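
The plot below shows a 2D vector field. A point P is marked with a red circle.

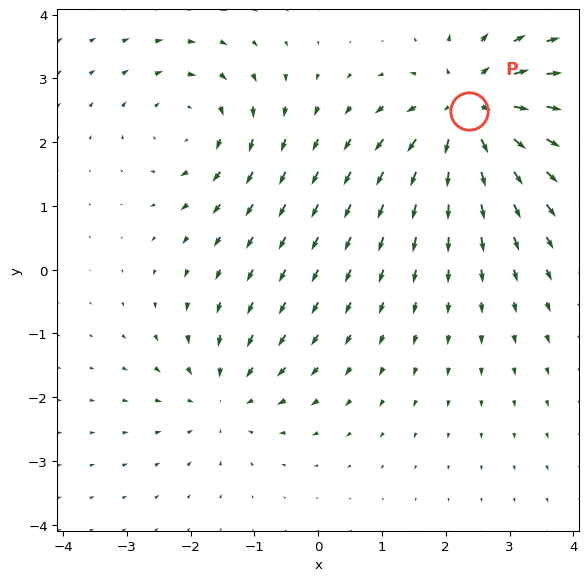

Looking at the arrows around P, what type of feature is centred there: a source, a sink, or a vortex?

source

At P (2.4, 2.5) the arrows spread outward. Divergence about +5, curl ≈0 — positive divergence with near-zero curl is a source.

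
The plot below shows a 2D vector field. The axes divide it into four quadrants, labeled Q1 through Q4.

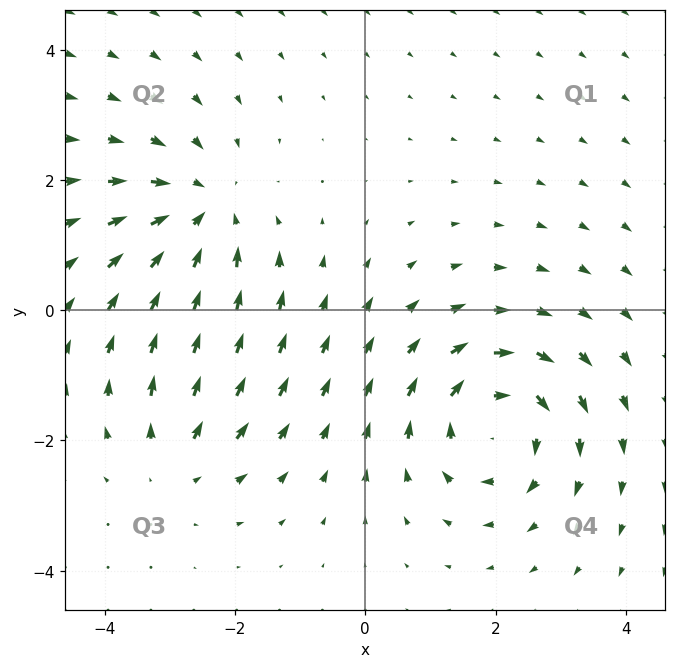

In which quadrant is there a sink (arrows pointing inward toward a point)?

Q2

The sink sits at approximately (-2.5, 1.5), which lies in quadrant Q2. The divergence there is about -4, negative as expected for a sink.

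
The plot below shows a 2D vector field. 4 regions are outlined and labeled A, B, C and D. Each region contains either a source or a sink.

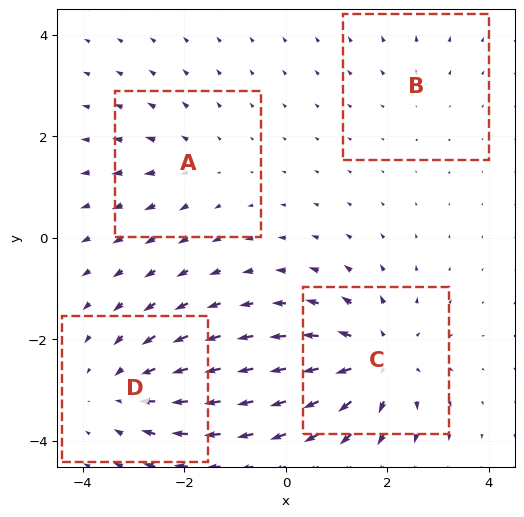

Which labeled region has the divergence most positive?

C

Divergence at each region's feature centre — A: about +3, B: about +2, C: about +6, D: about -4. Region C is most positive.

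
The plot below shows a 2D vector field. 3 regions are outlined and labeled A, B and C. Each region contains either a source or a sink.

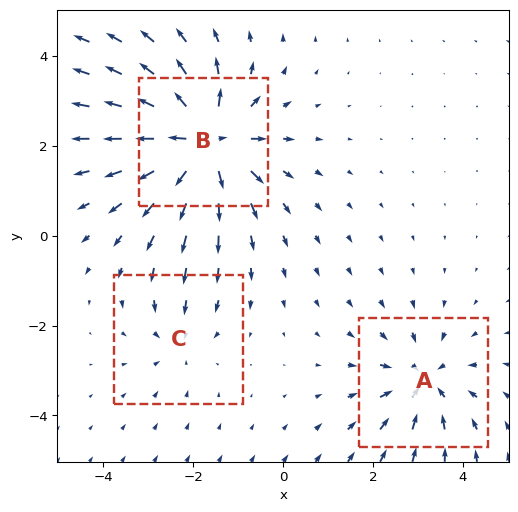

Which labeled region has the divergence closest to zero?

Divergence at each region's feature centre — A: about -3, B: about +6, C: about -2. Region C is closest to zero.

C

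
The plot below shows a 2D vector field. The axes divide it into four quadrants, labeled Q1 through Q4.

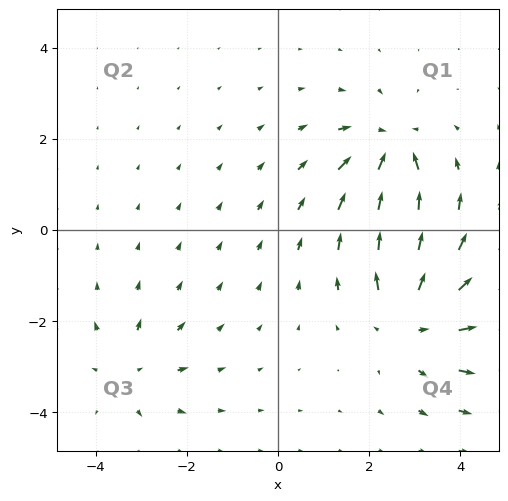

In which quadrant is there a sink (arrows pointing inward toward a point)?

Q1

The sink sits at approximately (2.4, 1.8), which lies in quadrant Q1. The divergence there is about -5, negative as expected for a sink.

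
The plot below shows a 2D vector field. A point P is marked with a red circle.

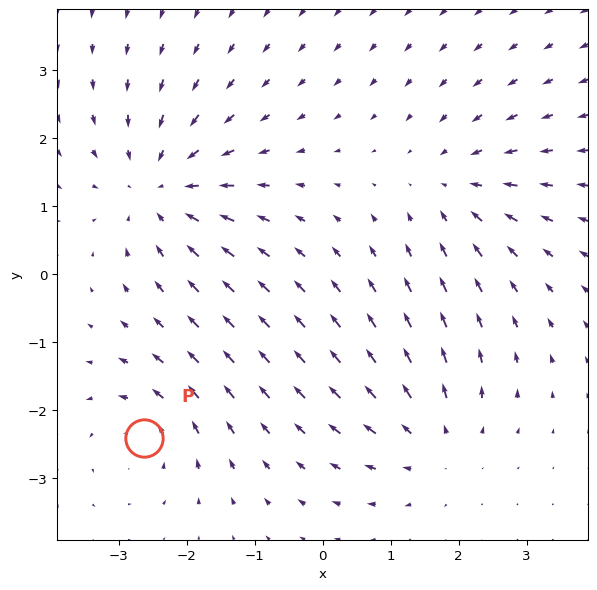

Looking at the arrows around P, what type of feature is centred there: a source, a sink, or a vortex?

At P (-2.6, -2.4) the arrows circulate counterclockwise. Divergence ≈0, curl about +4 — near-zero divergence with nonzero curl is a vortex.

vortex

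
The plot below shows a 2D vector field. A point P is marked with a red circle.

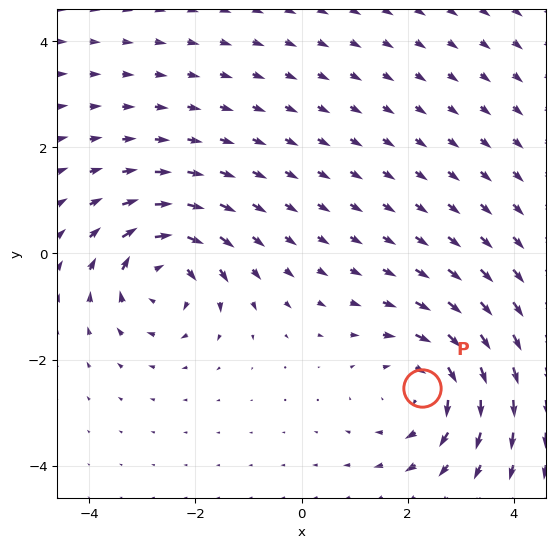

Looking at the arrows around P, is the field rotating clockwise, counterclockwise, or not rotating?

clockwise

Near P at (2.3, -2.5) the arrows circulate clockwise. The curl (z-component) there is about -3; negative curl means clockwise rotation.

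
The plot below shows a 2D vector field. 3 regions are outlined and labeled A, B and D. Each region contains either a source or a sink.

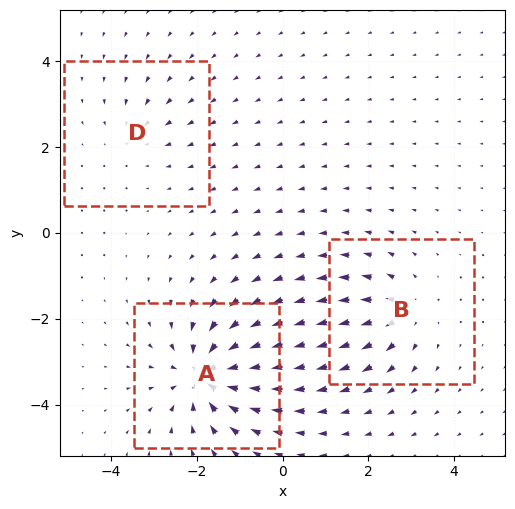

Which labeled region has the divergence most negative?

Divergence at each region's feature centre — A: about -6, B: about +3, D: about -2. Region A is most negative.

A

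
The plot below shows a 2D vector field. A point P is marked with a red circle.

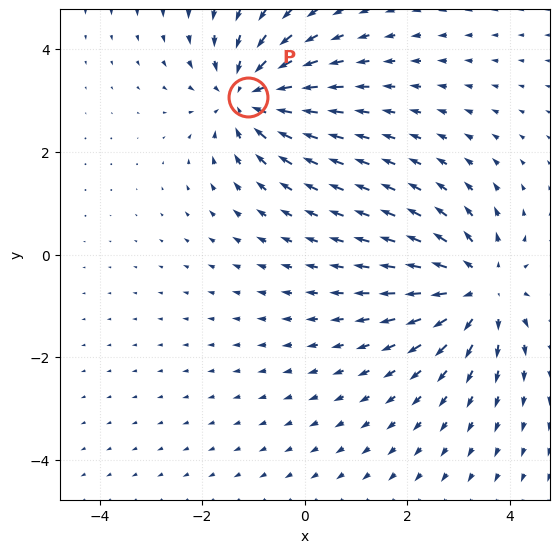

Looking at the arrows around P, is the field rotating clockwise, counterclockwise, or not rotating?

not rotating

Near P at (-1.1, 3.1) the arrows show no circulation. The curl there is ≈0.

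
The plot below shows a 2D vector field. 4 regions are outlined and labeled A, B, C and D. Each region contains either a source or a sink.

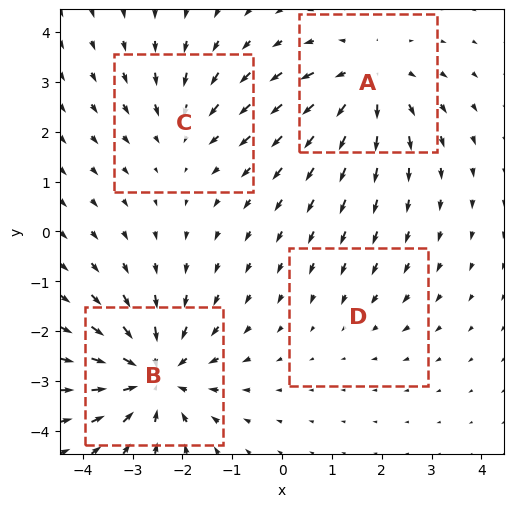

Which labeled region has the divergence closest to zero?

Divergence at each region's feature centre — A: about +5, B: about -6, C: about -3, D: about -2. Region D is closest to zero.

D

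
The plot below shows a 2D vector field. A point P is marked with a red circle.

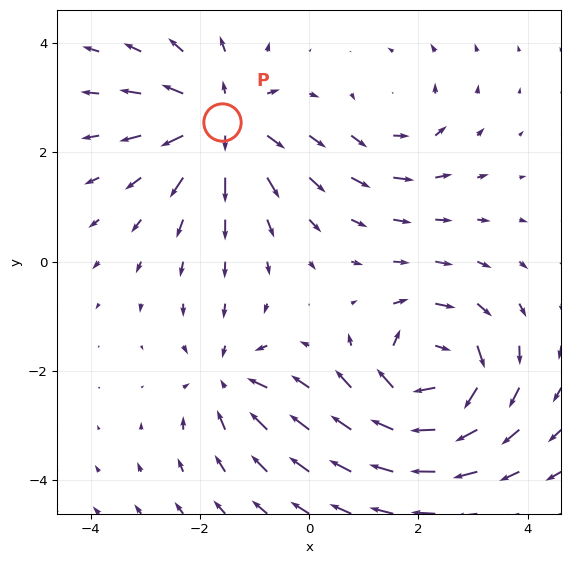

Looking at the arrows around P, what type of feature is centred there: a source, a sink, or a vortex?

At P (-1.6, 2.6) the arrows spread outward. Divergence about +5, curl ≈0 — positive divergence with near-zero curl is a source.

source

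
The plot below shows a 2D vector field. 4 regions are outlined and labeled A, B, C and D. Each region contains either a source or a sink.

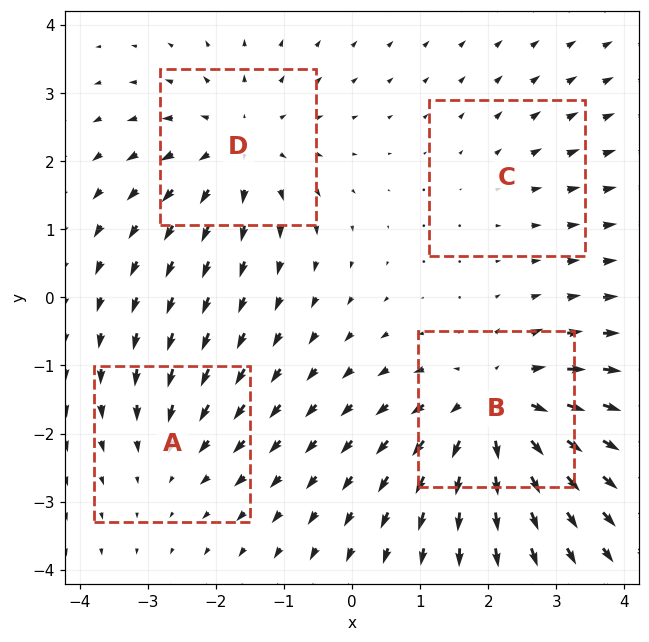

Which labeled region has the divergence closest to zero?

Divergence at each region's feature centre — A: about -3, B: about +6, C: about +2, D: about +4. Region C is closest to zero.

C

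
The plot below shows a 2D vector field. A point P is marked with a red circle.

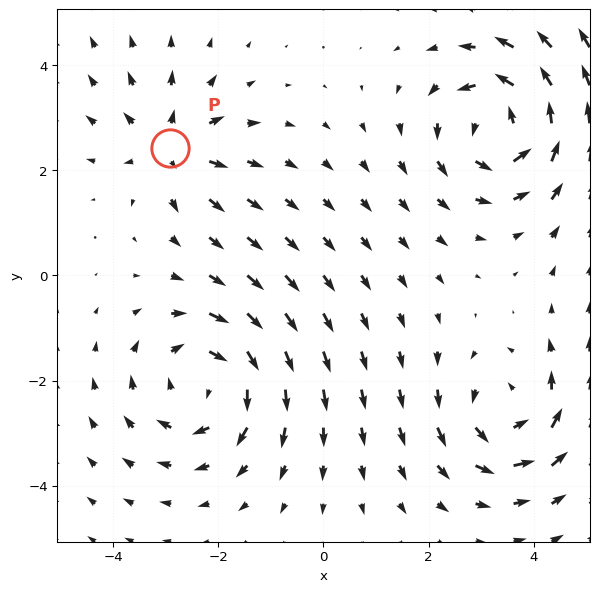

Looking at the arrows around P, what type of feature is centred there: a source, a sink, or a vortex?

source

At P (-2.9, 2.4) the arrows spread outward. Divergence about +4, curl ≈0 — positive divergence with near-zero curl is a source.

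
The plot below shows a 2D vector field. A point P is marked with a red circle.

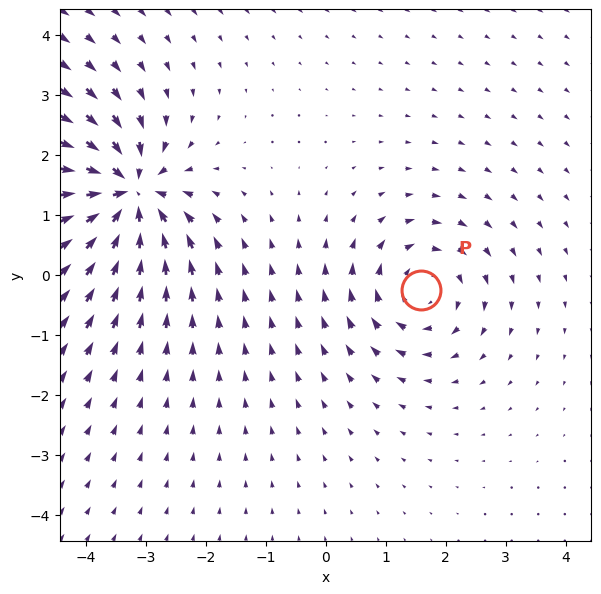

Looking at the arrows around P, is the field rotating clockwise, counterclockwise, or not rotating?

Near P at (1.6, -0.3) the arrows circulate clockwise. The curl (z-component) there is about -3; negative curl means clockwise rotation.

clockwise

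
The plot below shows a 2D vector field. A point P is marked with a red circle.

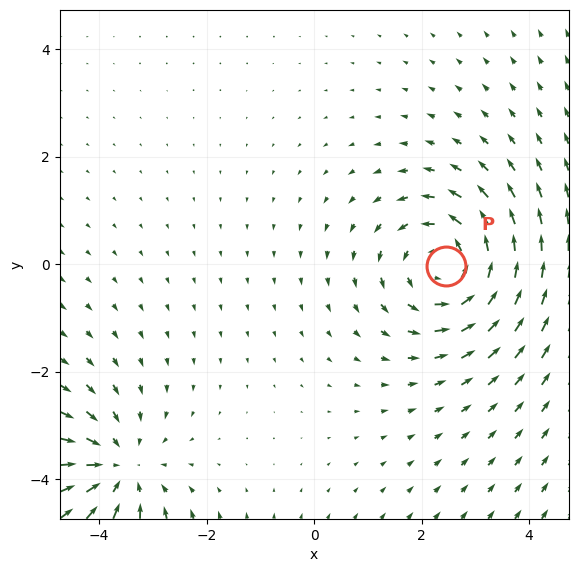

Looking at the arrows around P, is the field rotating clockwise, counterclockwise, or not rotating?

Near P at (2.5, -0.0) the arrows circulate counterclockwise. The curl (z-component) there is about +4; positive curl means counterclockwise rotation.

counterclockwise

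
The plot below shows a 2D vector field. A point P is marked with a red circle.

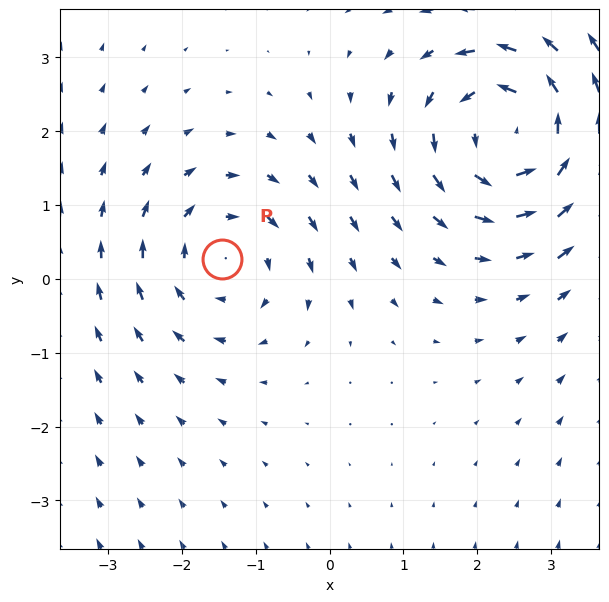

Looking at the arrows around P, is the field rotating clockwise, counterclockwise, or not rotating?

clockwise

Near P at (-1.5, 0.3) the arrows circulate clockwise. The curl (z-component) there is about -3; negative curl means clockwise rotation.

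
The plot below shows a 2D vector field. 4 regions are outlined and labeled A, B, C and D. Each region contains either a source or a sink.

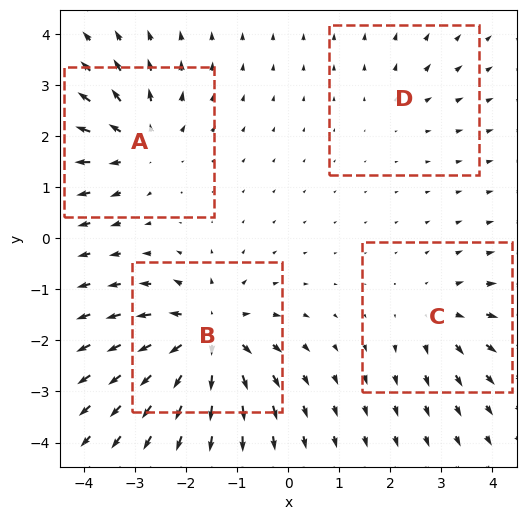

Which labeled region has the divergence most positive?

B

Divergence at each region's feature centre — A: about +5, B: about +8, C: about +4, D: about +2. Region B is most positive.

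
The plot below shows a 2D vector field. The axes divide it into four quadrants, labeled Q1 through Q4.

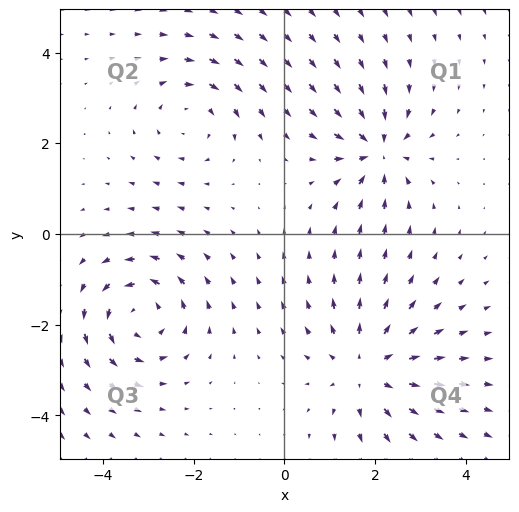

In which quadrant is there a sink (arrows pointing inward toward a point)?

Q1

The sink sits at approximately (2.1, 1.8), which lies in quadrant Q1. The divergence there is about -5, negative as expected for a sink.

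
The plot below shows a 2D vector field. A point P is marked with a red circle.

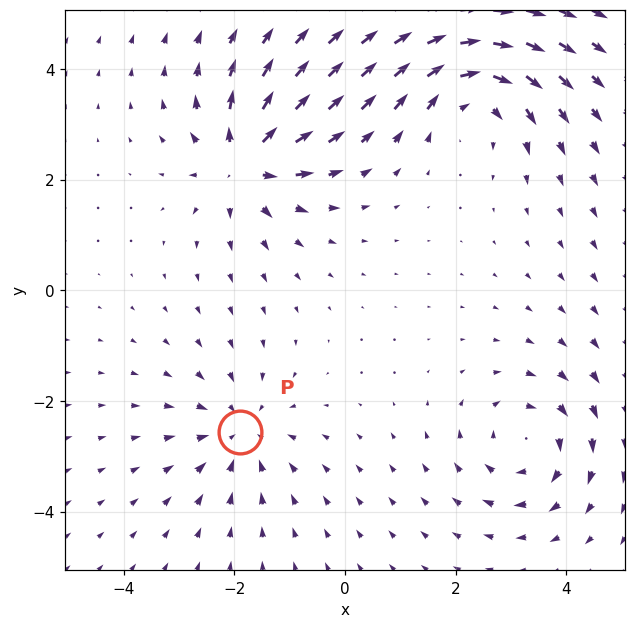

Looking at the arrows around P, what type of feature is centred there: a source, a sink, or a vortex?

sink

At P (-1.9, -2.6) the arrows converge inward. Divergence about -4, curl ≈0 — negative divergence with near-zero curl is a sink.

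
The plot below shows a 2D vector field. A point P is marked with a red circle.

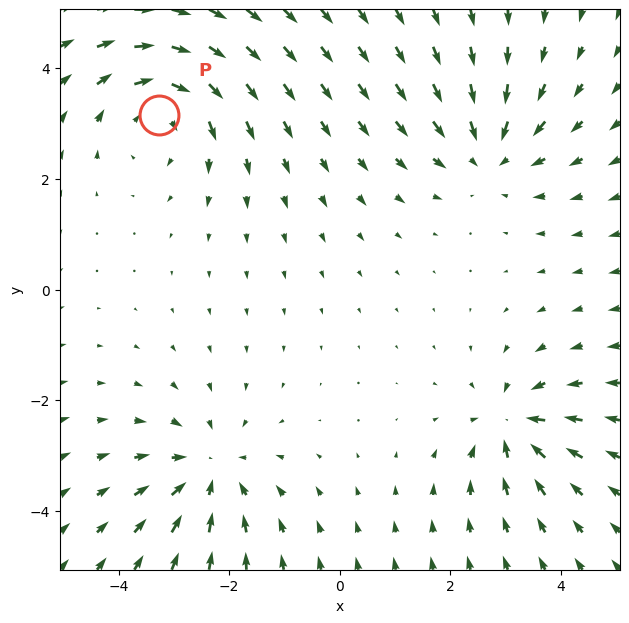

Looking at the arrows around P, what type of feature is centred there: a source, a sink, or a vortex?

vortex

At P (-3.3, 3.2) the arrows circulate clockwise. Divergence ≈0, curl about -4 — near-zero divergence with nonzero curl is a vortex.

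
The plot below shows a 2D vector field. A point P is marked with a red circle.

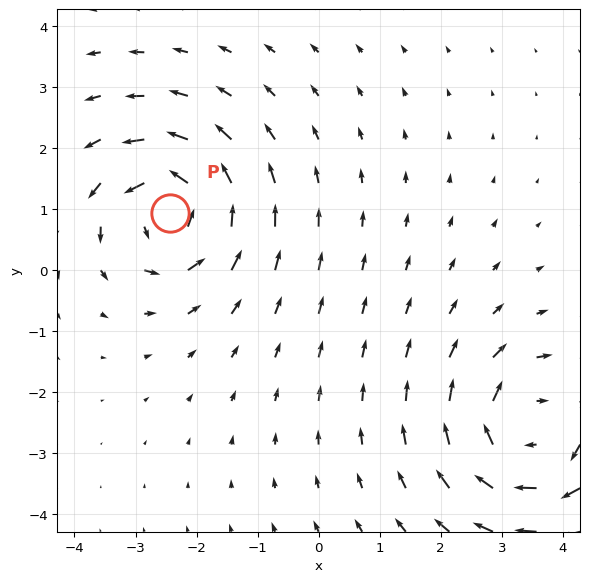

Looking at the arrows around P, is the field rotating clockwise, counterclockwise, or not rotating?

Near P at (-2.4, 0.9) the arrows circulate counterclockwise. The curl (z-component) there is about +5; positive curl means counterclockwise rotation.

counterclockwise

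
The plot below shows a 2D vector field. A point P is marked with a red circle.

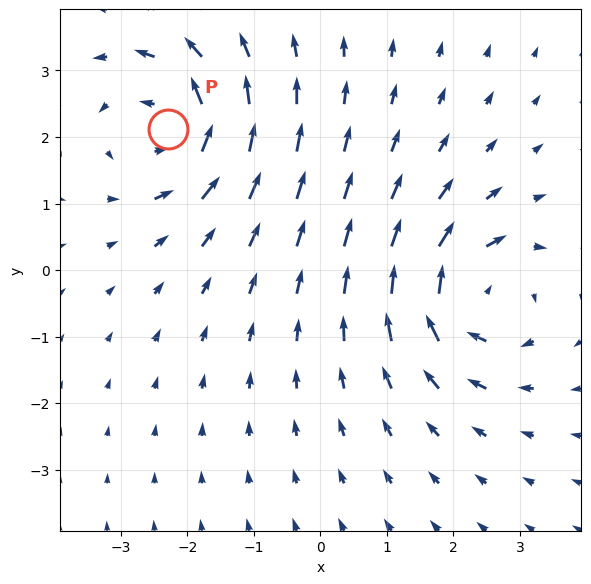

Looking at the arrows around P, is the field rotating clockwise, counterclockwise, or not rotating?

counterclockwise

Near P at (-2.3, 2.1) the arrows circulate counterclockwise. The curl (z-component) there is about +6; positive curl means counterclockwise rotation.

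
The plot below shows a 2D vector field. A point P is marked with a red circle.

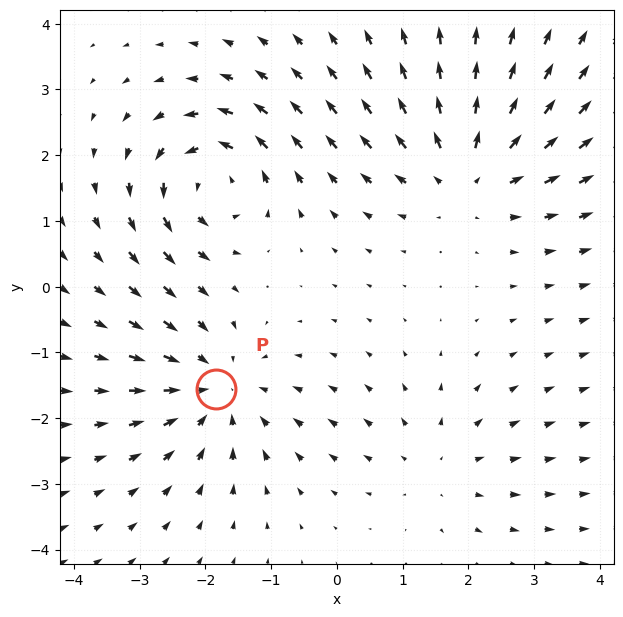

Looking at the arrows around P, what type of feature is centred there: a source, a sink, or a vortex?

At P (-1.8, -1.6) the arrows converge inward. Divergence about -4, curl ≈0 — negative divergence with near-zero curl is a sink.

sink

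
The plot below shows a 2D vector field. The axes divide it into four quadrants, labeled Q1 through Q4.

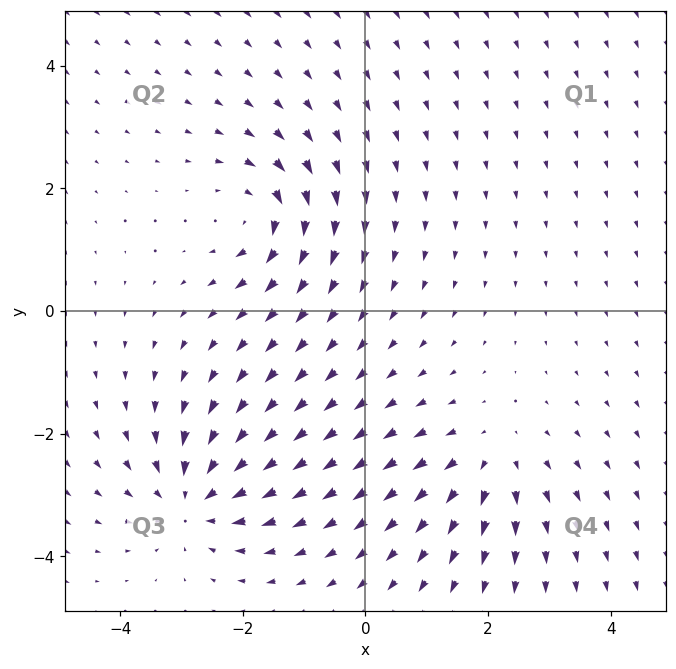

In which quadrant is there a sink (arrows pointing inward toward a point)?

Q3

The sink sits at approximately (-2.8, -3.1), which lies in quadrant Q3. The divergence there is about -5, negative as expected for a sink.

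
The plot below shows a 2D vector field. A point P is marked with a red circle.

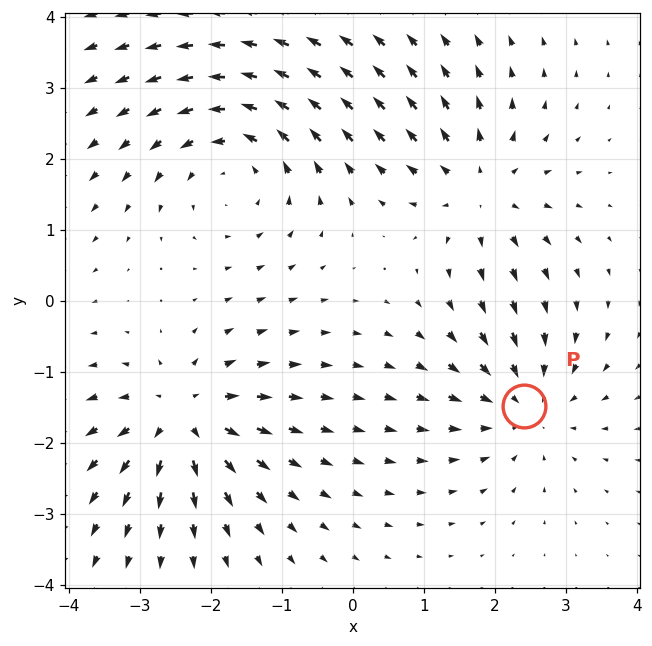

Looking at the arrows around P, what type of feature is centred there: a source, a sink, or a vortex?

At P (2.4, -1.5) the arrows converge inward. Divergence about -4, curl ≈0 — negative divergence with near-zero curl is a sink.

sink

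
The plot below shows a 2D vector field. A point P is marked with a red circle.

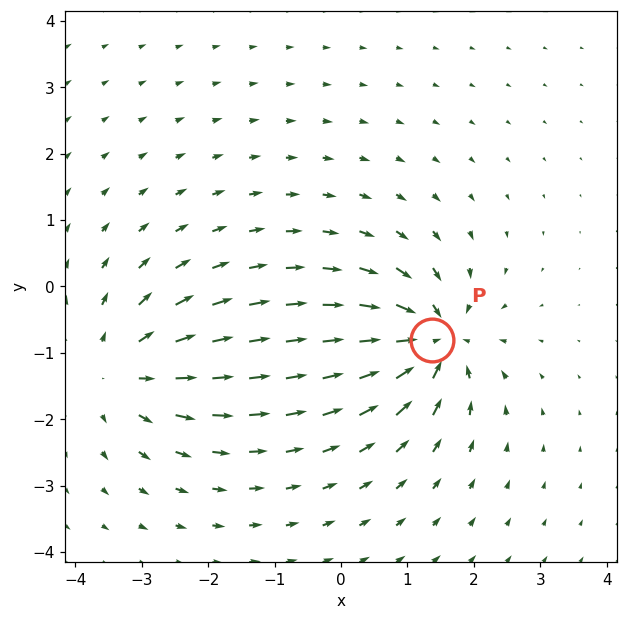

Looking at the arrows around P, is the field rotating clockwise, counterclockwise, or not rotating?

not rotating

Near P at (1.4, -0.8) the arrows show no circulation. The curl there is ≈0.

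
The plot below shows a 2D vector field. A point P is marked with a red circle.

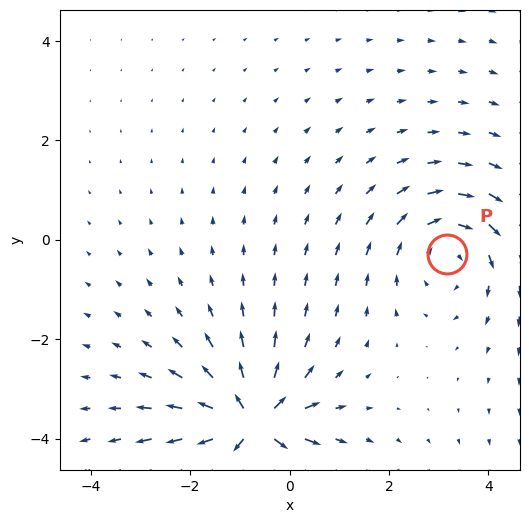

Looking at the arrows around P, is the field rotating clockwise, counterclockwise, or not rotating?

Near P at (3.2, -0.3) the arrows circulate clockwise. The curl (z-component) there is about -3; negative curl means clockwise rotation.

clockwise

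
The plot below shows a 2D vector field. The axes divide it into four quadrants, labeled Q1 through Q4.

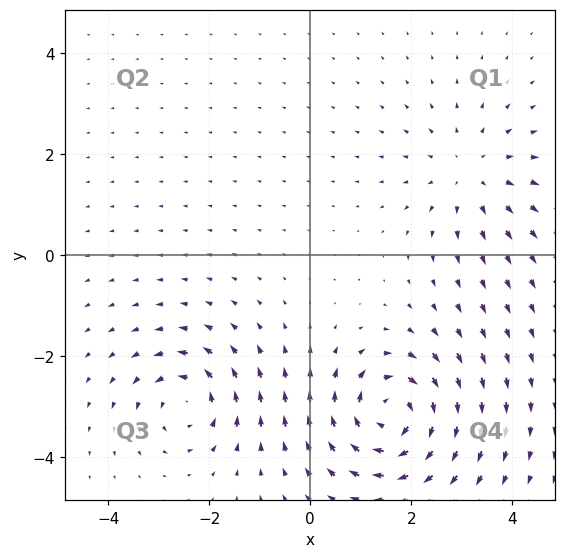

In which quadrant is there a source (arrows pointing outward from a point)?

The source sits at approximately (3.2, 1.6), which lies in quadrant Q1. The divergence there is about +3, positive as expected for a source.

Q1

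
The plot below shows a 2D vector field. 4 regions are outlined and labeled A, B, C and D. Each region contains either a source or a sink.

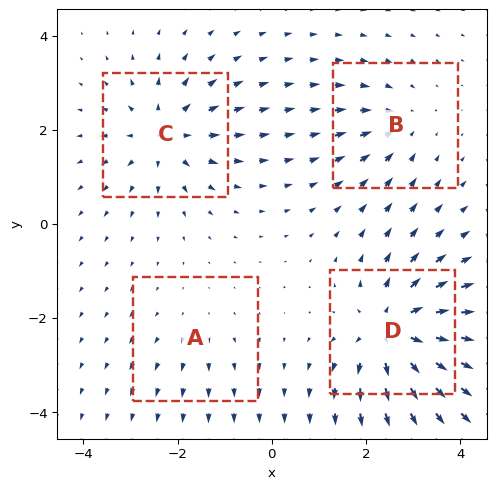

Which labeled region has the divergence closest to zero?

Divergence at each region's feature centre — A: about +2, B: about -3, C: about +5, D: about +7. Region A is closest to zero.

A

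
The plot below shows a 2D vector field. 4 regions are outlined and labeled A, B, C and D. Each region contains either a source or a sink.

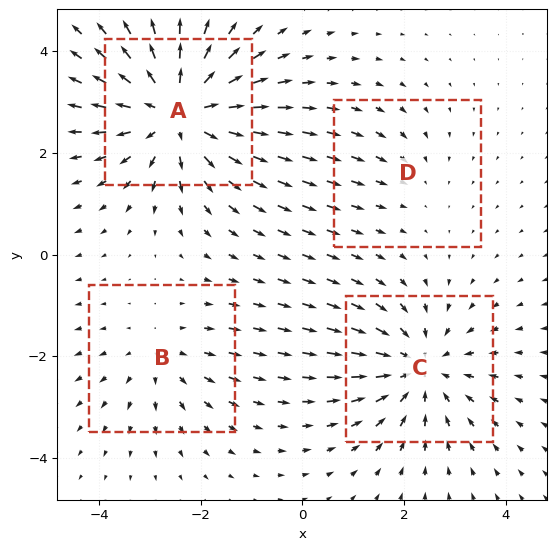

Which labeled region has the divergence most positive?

A

Divergence at each region's feature centre — A: about +6, B: about +3, C: about -4, D: about -2. Region A is most positive.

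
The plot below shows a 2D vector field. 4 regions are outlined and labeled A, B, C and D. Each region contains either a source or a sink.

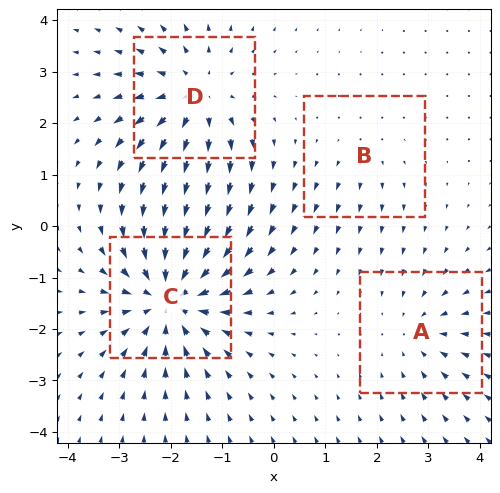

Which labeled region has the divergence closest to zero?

Divergence at each region's feature centre — A: about -3, B: about +2, C: about -7, D: about +5. Region B is closest to zero.

B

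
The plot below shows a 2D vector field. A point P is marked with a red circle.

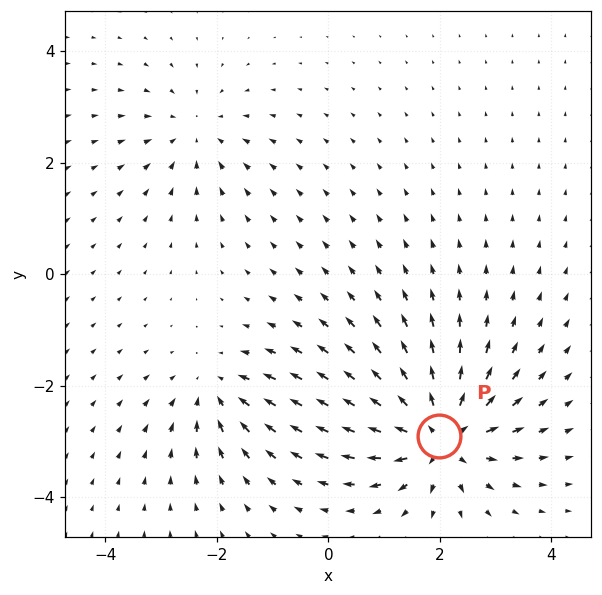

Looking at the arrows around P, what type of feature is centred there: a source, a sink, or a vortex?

source

At P (2.0, -2.9) the arrows spread outward. Divergence about +6, curl ≈0 — positive divergence with near-zero curl is a source.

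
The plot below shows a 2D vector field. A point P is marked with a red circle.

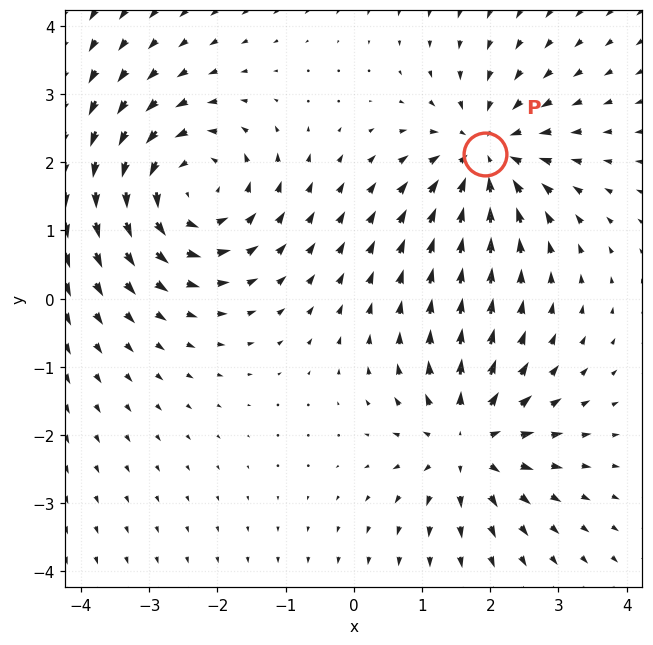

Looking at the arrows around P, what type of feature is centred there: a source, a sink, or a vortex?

At P (1.9, 2.1) the arrows converge inward. Divergence about -4, curl ≈0 — negative divergence with near-zero curl is a sink.

sink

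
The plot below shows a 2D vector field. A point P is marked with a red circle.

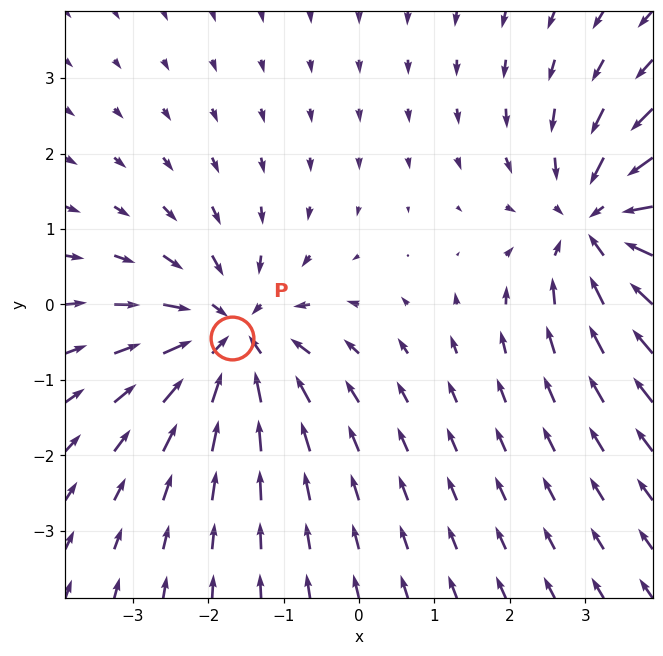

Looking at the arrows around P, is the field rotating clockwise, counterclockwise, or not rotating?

not rotating

Near P at (-1.7, -0.4) the arrows show no circulation. The curl there is ≈0.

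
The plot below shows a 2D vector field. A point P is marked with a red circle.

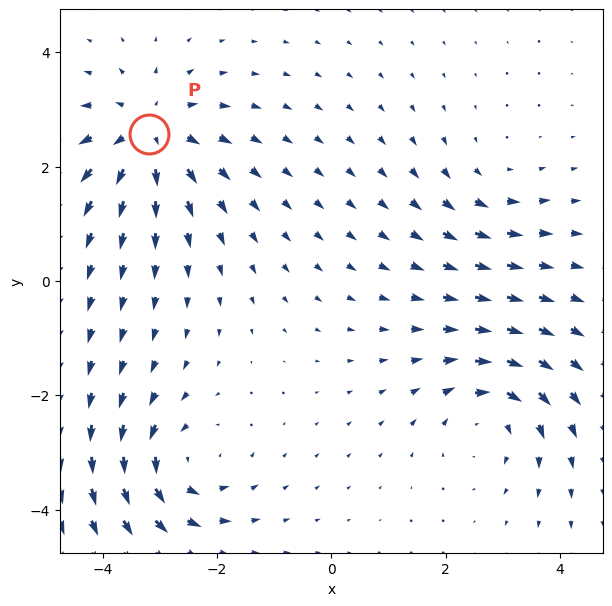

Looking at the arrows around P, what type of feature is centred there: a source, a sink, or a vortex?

source

At P (-3.2, 2.6) the arrows spread outward. Divergence about +5, curl ≈0 — positive divergence with near-zero curl is a source.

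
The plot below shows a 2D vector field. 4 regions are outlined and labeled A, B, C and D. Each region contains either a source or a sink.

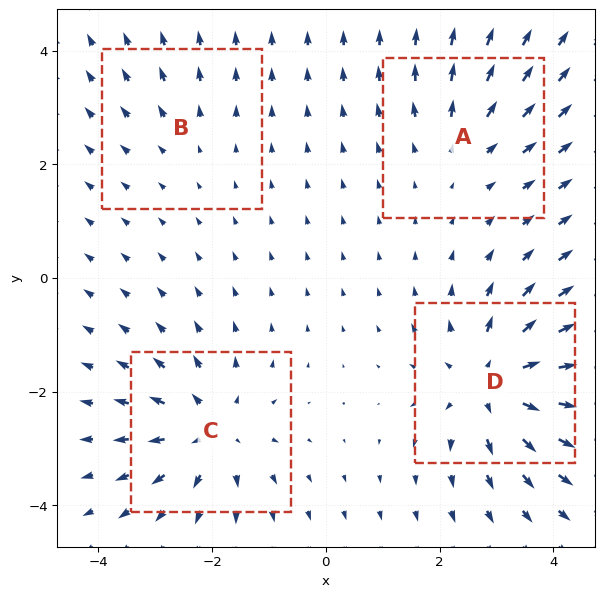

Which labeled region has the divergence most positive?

Divergence at each region's feature centre — A: about +3, B: about +2, C: about +5, D: about +7. Region D is most positive.

D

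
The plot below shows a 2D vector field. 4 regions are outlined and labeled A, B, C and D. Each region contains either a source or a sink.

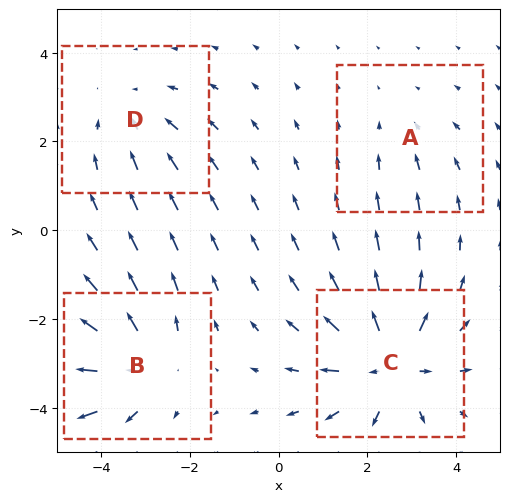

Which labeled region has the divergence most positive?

Divergence at each region's feature centre — A: about -2, B: about +4, C: about +6, D: about -3. Region C is most positive.

C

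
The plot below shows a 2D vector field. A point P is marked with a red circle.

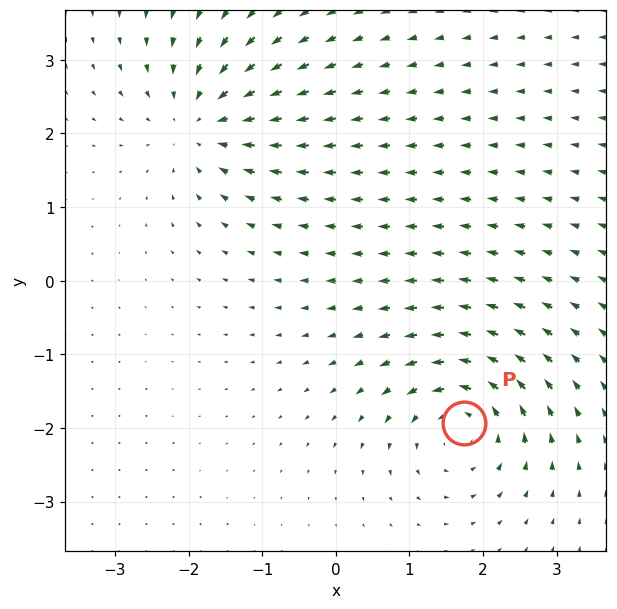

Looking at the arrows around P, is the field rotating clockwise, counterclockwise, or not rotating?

Near P at (1.7, -1.9) the arrows circulate counterclockwise. The curl (z-component) there is about +6; positive curl means counterclockwise rotation.

counterclockwise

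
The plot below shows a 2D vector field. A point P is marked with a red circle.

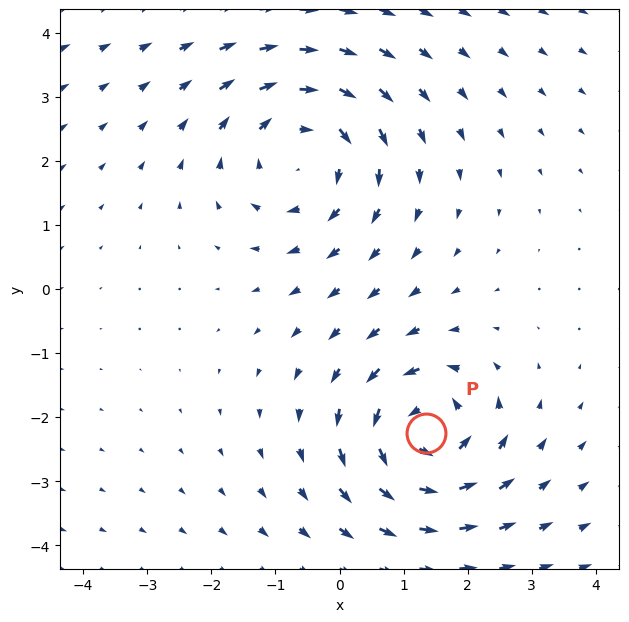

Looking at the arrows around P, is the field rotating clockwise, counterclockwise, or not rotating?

counterclockwise

Near P at (1.4, -2.3) the arrows circulate counterclockwise. The curl (z-component) there is about +5; positive curl means counterclockwise rotation.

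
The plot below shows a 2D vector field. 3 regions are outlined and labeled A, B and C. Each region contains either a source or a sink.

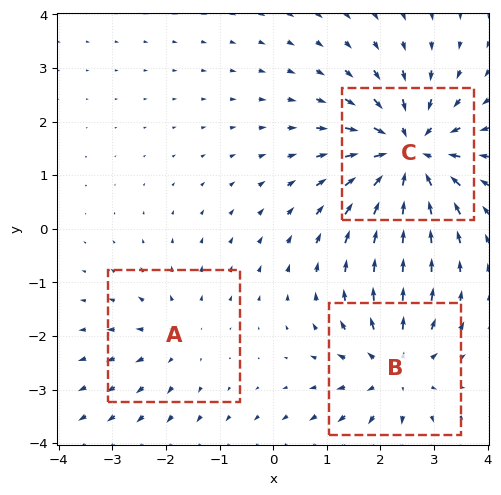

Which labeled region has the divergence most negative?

C

Divergence at each region's feature centre — A: about +2, B: about +3, C: about -5. Region C is most negative.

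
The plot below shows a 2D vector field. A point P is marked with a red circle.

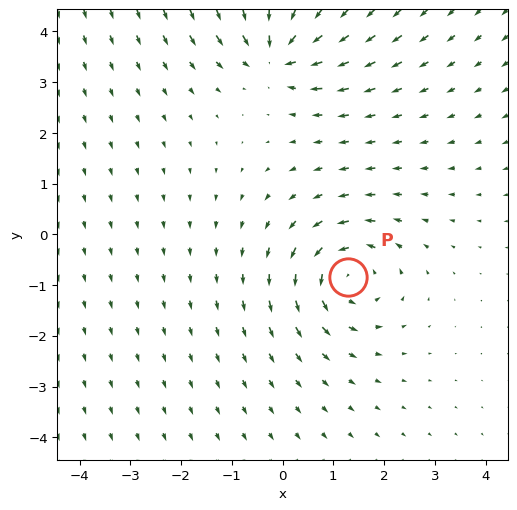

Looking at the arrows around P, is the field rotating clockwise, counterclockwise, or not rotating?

Near P at (1.3, -0.8) the arrows circulate counterclockwise. The curl (z-component) there is about +3; positive curl means counterclockwise rotation.

counterclockwise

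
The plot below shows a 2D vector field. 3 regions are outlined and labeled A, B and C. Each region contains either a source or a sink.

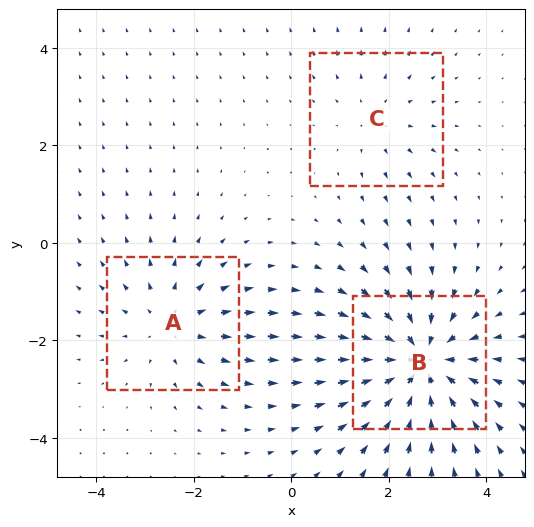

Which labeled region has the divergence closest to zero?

C

Divergence at each region's feature centre — A: about +3, B: about -5, C: about +2. Region C is closest to zero.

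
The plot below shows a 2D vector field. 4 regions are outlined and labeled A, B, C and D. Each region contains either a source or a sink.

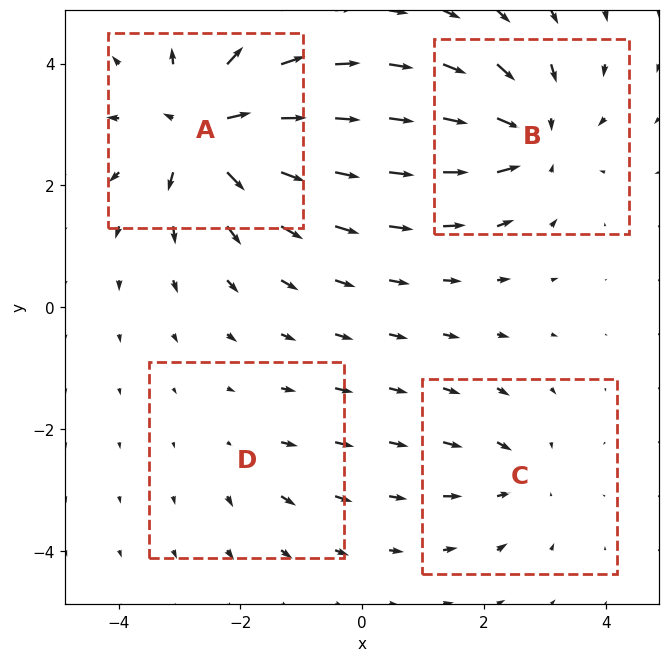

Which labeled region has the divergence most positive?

A

Divergence at each region's feature centre — A: about +7, B: about -5, C: about -3, D: about +2. Region A is most positive.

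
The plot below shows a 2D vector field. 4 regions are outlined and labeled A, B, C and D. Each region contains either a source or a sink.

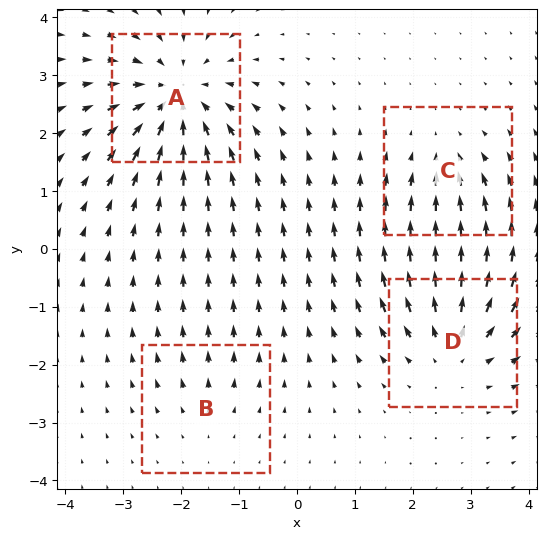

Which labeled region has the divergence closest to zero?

B

Divergence at each region's feature centre — A: about -7, B: about +2, C: about -3, D: about +5. Region B is closest to zero.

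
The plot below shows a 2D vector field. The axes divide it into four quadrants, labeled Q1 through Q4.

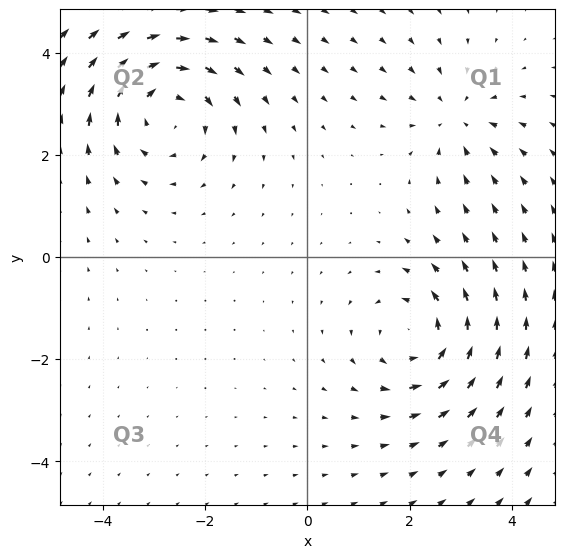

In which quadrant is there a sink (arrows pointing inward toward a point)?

The sink sits at approximately (2.9, 2.7), which lies in quadrant Q1. The divergence there is about -3, negative as expected for a sink.

Q1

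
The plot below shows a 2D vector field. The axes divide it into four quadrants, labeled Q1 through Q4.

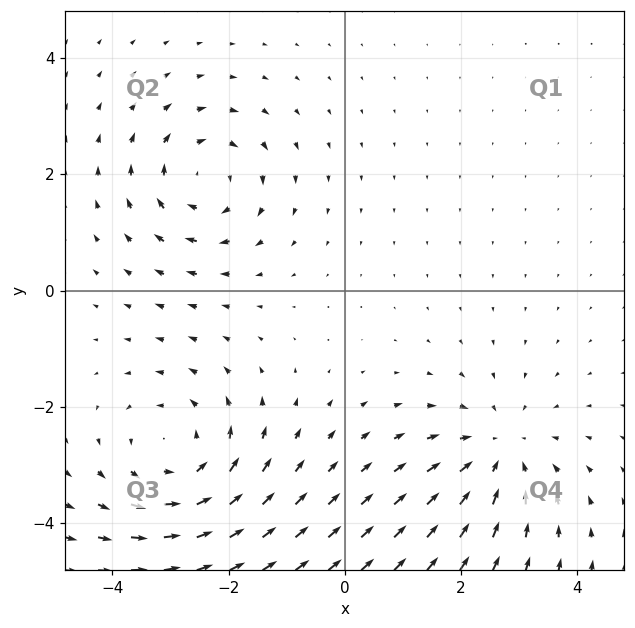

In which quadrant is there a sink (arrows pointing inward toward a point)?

The sink sits at approximately (2.7, -2.8), which lies in quadrant Q4. The divergence there is about -3, negative as expected for a sink.

Q4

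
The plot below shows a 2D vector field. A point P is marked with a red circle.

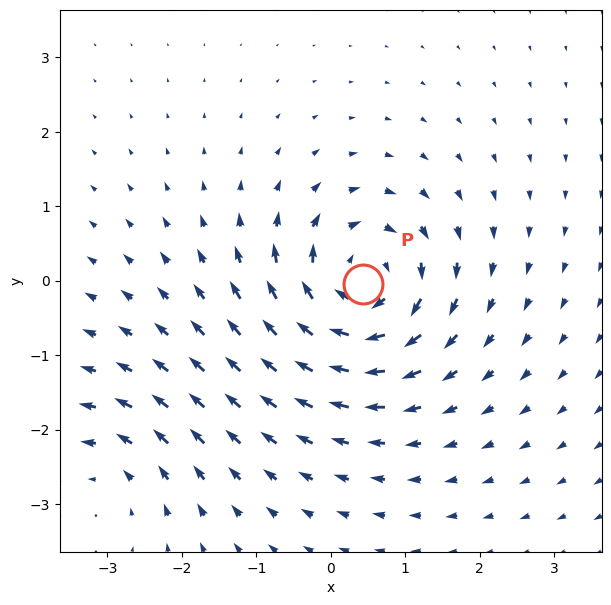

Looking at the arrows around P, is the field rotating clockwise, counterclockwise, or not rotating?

clockwise

Near P at (0.4, -0.0) the arrows circulate clockwise. The curl (z-component) there is about -6; negative curl means clockwise rotation.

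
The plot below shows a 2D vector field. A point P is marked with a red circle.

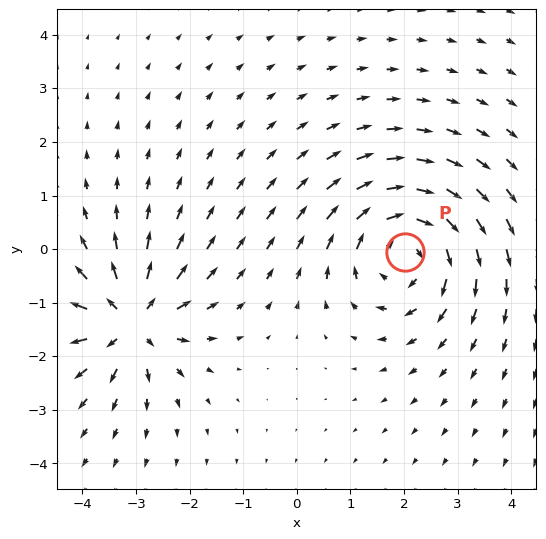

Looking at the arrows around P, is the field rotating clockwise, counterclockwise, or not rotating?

clockwise

Near P at (2.0, -0.1) the arrows circulate clockwise. The curl (z-component) there is about -5; negative curl means clockwise rotation.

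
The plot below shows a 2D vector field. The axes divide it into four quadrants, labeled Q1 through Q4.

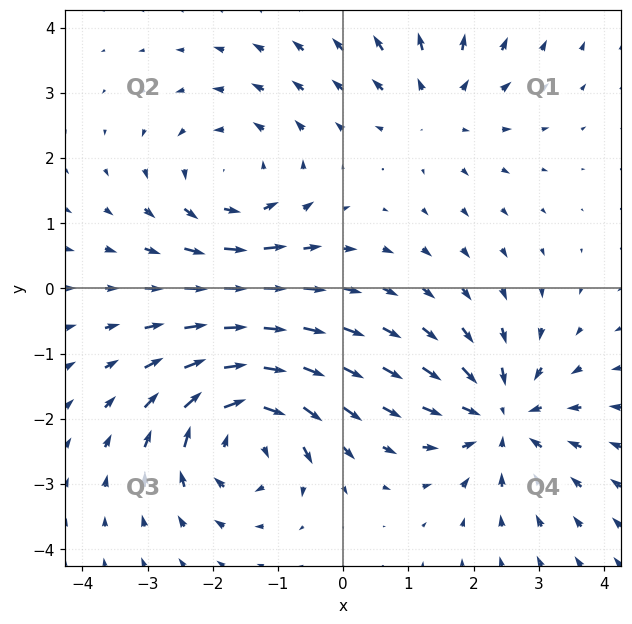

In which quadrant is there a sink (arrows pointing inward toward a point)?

Q4

The sink sits at approximately (2.4, -2.0), which lies in quadrant Q4. The divergence there is about -5, negative as expected for a sink.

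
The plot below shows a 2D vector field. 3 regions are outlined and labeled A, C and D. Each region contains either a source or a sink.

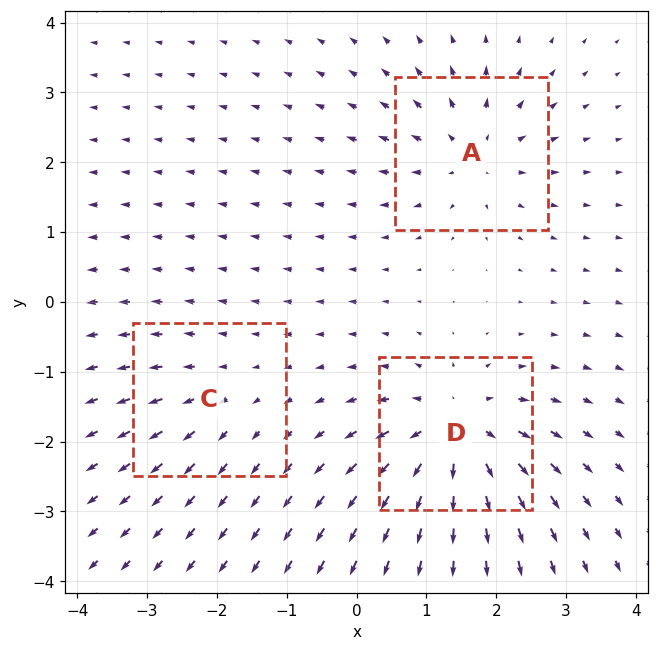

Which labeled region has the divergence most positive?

D

Divergence at each region's feature centre — A: about +4, C: about +2, D: about +6. Region D is most positive.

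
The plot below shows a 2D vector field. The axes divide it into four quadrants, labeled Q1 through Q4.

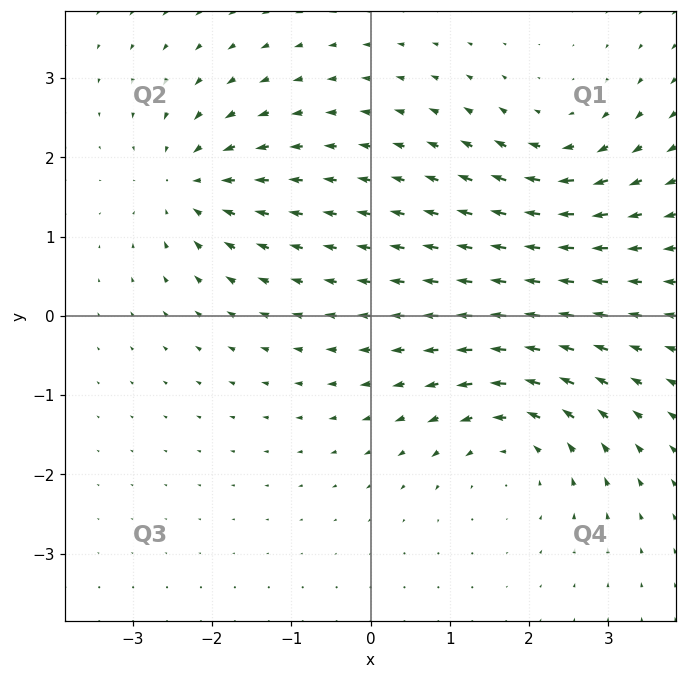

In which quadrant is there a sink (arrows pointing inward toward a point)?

Q2

The sink sits at approximately (-2.3, 1.7), which lies in quadrant Q2. The divergence there is about -4, negative as expected for a sink.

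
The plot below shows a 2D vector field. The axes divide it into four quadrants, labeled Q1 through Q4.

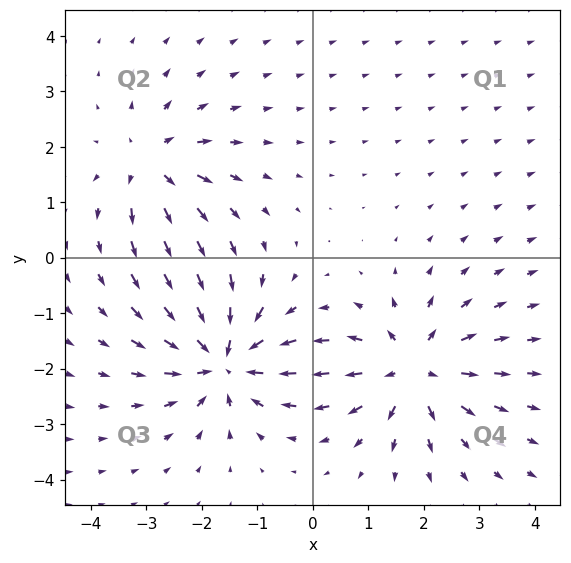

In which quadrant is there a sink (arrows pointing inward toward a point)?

Q3

The sink sits at approximately (-1.6, -1.9), which lies in quadrant Q3. The divergence there is about -6, negative as expected for a sink.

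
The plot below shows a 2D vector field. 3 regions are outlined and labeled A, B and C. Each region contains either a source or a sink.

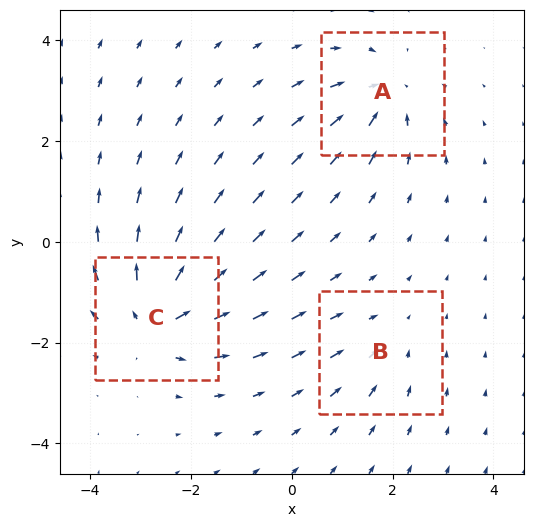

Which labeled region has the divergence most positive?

Divergence at each region's feature centre — A: about -4, B: about -2, C: about +5. Region C is most positive.

C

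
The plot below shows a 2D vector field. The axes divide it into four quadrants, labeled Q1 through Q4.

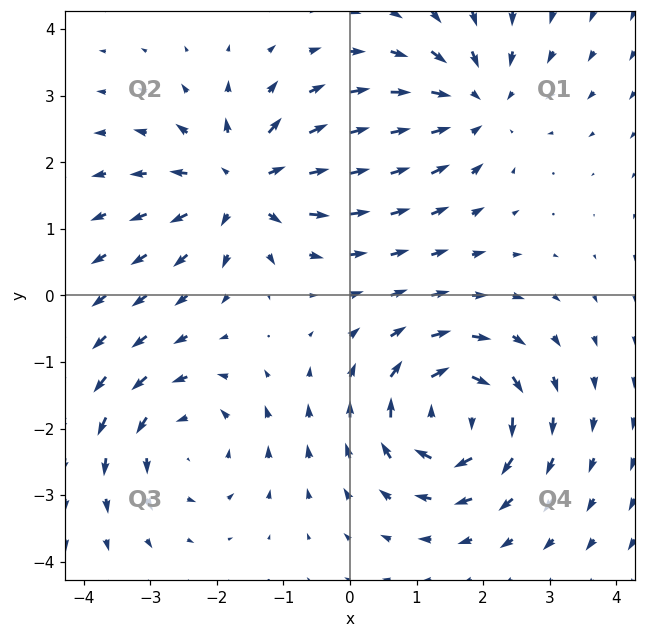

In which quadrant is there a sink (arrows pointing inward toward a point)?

The sink sits at approximately (1.9, 2.9), which lies in quadrant Q1. The divergence there is about -4, negative as expected for a sink.

Q1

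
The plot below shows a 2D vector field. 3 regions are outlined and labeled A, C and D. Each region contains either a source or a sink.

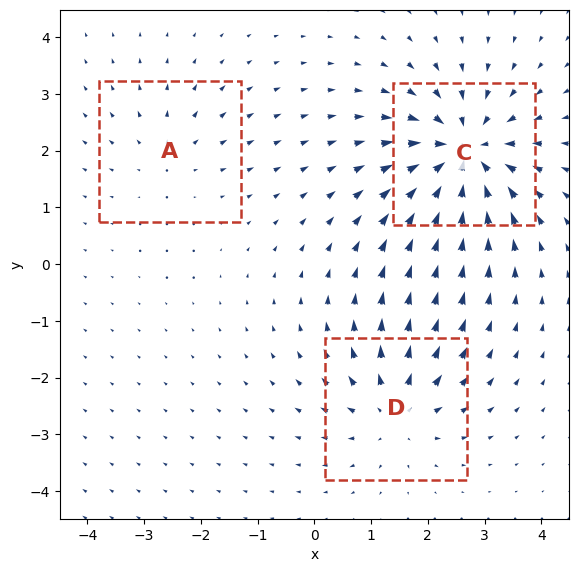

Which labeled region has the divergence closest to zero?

Divergence at each region's feature centre — A: about +2, C: about -6, D: about +4. Region A is closest to zero.

A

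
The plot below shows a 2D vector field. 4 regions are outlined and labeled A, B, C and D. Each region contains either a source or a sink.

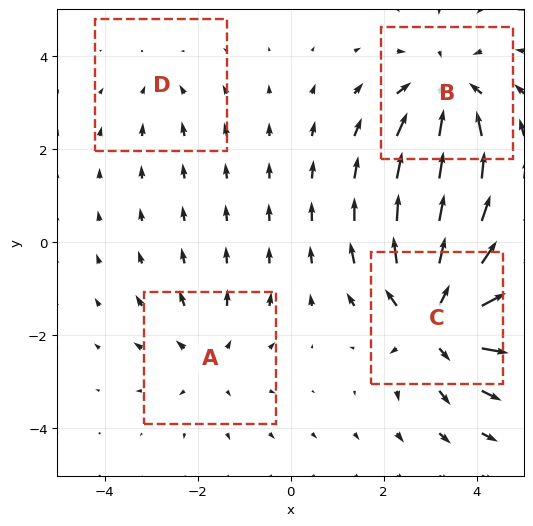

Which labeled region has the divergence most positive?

Divergence at each region's feature centre — A: about +3, B: about -4, C: about +6, D: about -2. Region C is most positive.

C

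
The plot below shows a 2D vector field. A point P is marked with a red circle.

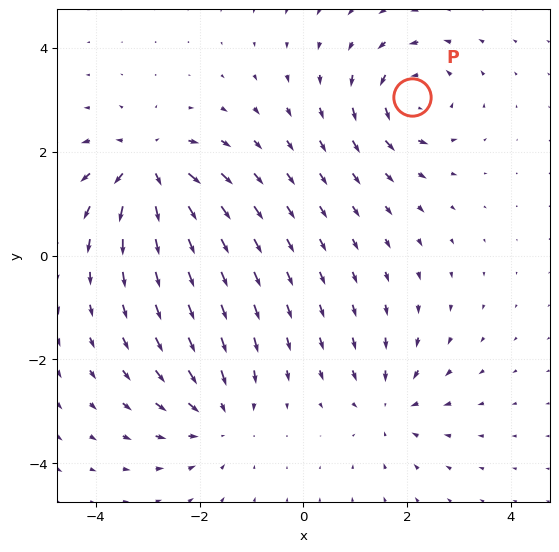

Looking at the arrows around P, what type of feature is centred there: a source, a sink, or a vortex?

vortex

At P (2.1, 3.0) the arrows circulate counterclockwise. Divergence ≈0, curl about +5 — near-zero divergence with nonzero curl is a vortex.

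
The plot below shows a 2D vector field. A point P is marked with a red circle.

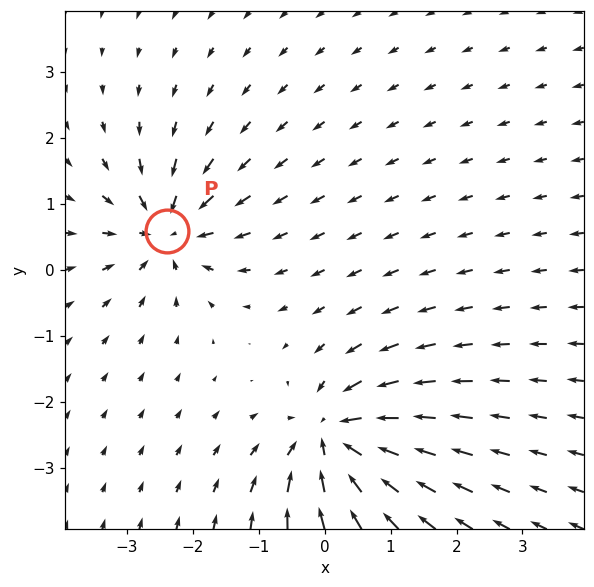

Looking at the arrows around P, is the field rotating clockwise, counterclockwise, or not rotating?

not rotating

Near P at (-2.4, 0.6) the arrows show no circulation. The curl there is ≈0.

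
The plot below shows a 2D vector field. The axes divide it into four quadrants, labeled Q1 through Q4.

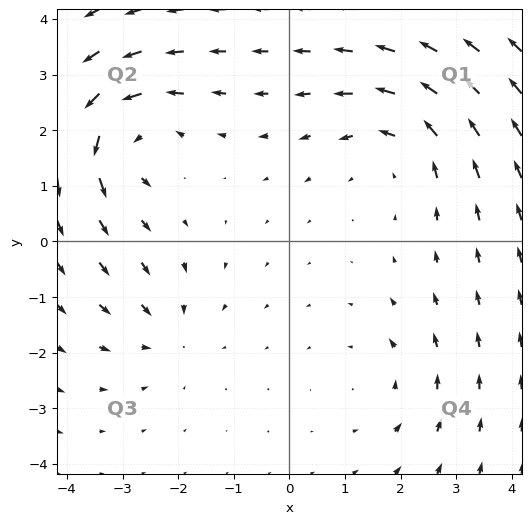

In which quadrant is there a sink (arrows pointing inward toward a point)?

The sink sits at approximately (-2.2, -1.6), which lies in quadrant Q3. The divergence there is about -3, negative as expected for a sink.

Q3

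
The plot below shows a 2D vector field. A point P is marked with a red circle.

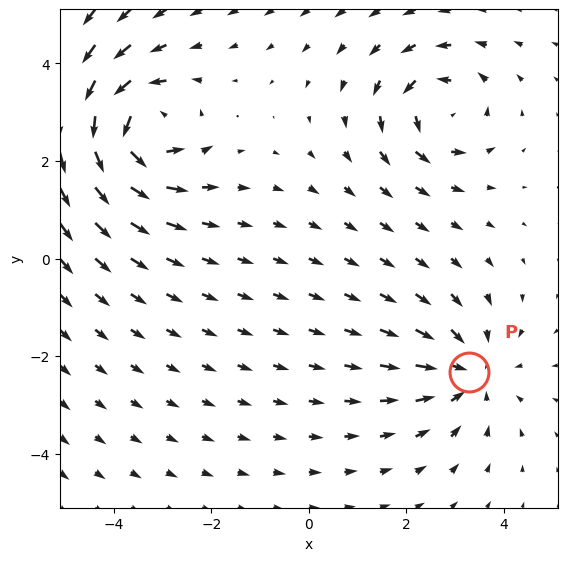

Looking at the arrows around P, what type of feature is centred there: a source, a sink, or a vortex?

At P (3.3, -2.3) the arrows converge inward. Divergence about -3, curl ≈0 — negative divergence with near-zero curl is a sink.

sink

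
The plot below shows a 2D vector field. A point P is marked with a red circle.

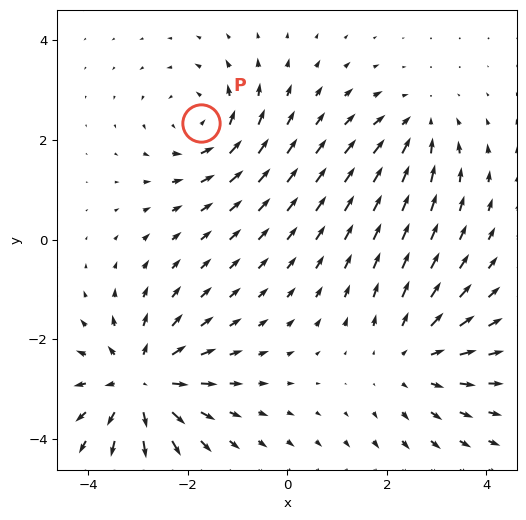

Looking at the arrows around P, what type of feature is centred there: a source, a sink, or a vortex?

vortex

At P (-1.7, 2.3) the arrows circulate counterclockwise. Divergence ≈0, curl about +4 — near-zero divergence with nonzero curl is a vortex.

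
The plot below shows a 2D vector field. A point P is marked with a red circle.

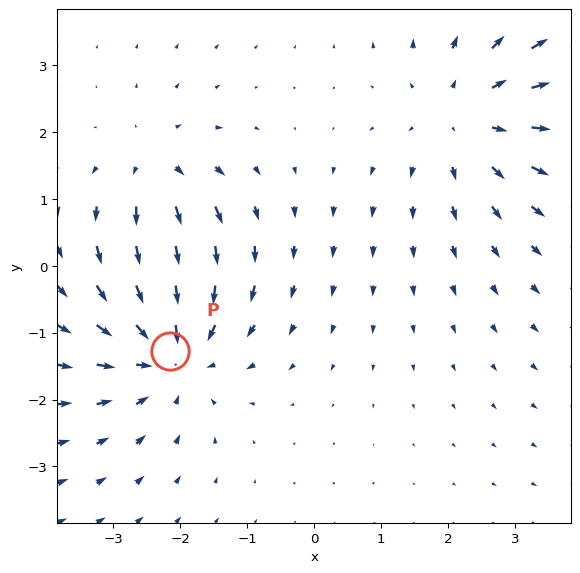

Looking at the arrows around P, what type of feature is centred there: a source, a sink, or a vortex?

At P (-2.2, -1.3) the arrows converge inward. Divergence about -4, curl ≈0 — negative divergence with near-zero curl is a sink.

sink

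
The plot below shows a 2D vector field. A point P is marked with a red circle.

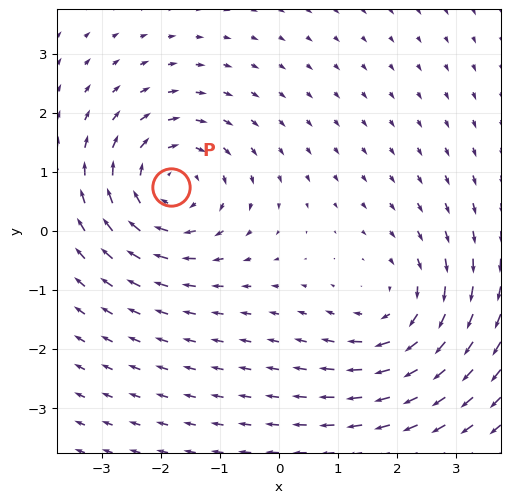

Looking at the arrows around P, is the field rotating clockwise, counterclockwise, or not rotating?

Near P at (-1.8, 0.8) the arrows circulate clockwise. The curl (z-component) there is about -3; negative curl means clockwise rotation.

clockwise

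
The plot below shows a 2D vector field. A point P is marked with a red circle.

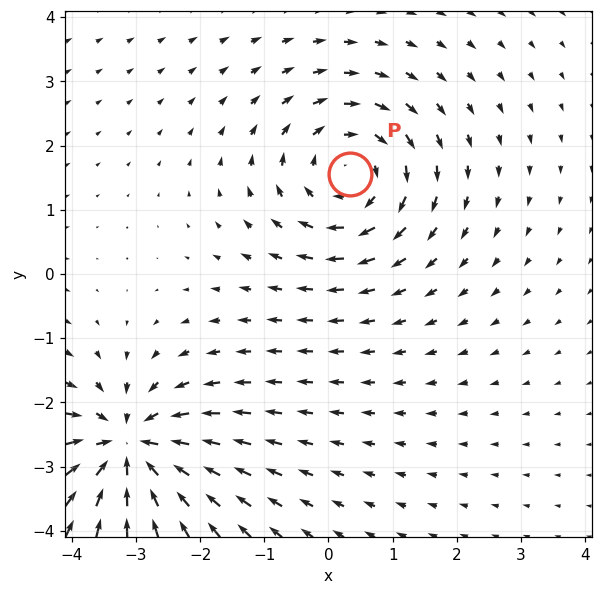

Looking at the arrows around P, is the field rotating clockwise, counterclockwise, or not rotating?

clockwise

Near P at (0.3, 1.6) the arrows circulate clockwise. The curl (z-component) there is about -4; negative curl means clockwise rotation.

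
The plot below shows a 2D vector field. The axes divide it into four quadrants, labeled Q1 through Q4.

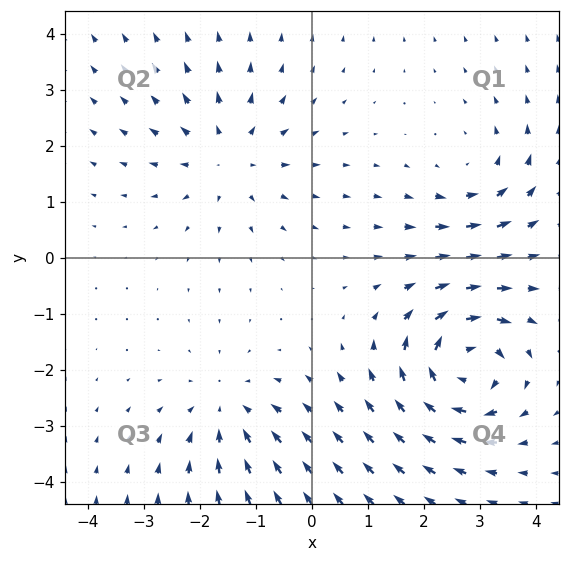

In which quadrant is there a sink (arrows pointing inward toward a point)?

Q3

The sink sits at approximately (-1.5, -2.7), which lies in quadrant Q3. The divergence there is about -3, negative as expected for a sink.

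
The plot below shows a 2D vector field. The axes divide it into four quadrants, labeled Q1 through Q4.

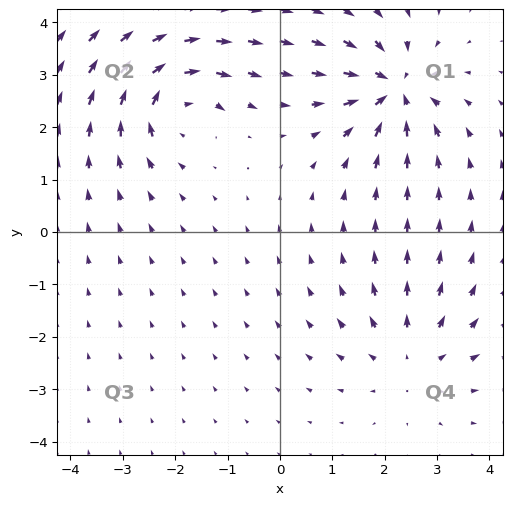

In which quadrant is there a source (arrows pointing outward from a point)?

The source sits at approximately (2.5, -2.4), which lies in quadrant Q4. The divergence there is about +3, positive as expected for a source.

Q4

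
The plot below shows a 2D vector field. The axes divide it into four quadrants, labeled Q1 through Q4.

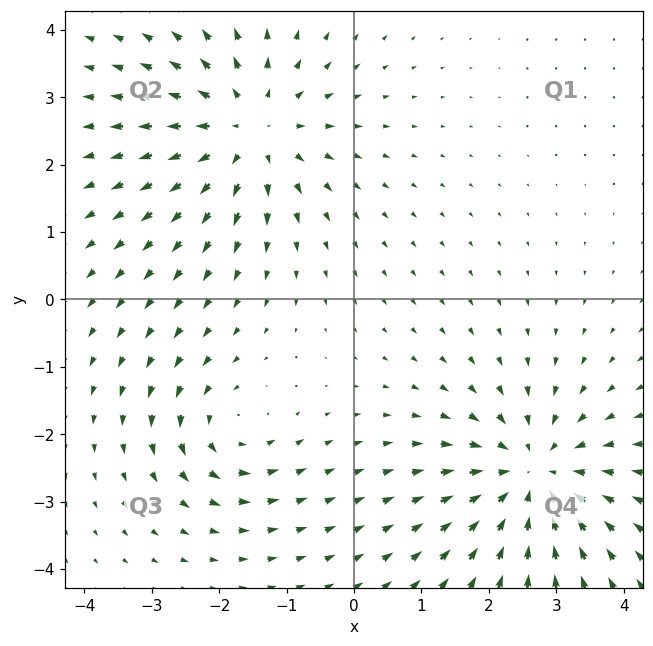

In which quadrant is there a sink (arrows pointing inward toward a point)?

The sink sits at approximately (2.7, -2.6), which lies in quadrant Q4. The divergence there is about -4, negative as expected for a sink.

Q4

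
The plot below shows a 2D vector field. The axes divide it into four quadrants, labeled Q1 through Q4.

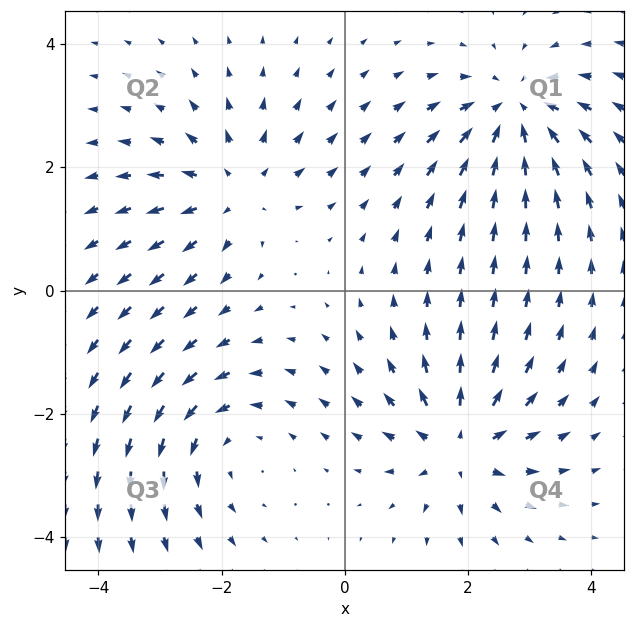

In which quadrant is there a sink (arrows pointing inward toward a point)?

The sink sits at approximately (2.8, 2.9), which lies in quadrant Q1. The divergence there is about -4, negative as expected for a sink.

Q1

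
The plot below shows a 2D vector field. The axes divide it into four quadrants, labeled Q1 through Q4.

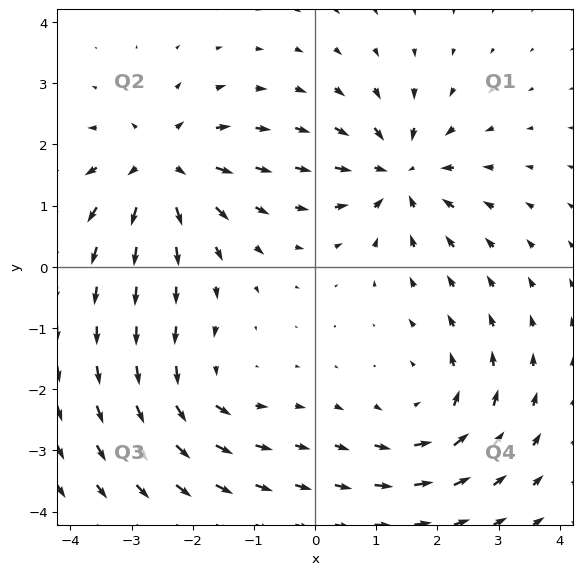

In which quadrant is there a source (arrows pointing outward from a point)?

Q2

The source sits at approximately (-2.5, 1.7), which lies in quadrant Q2. The divergence there is about +6, positive as expected for a source.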